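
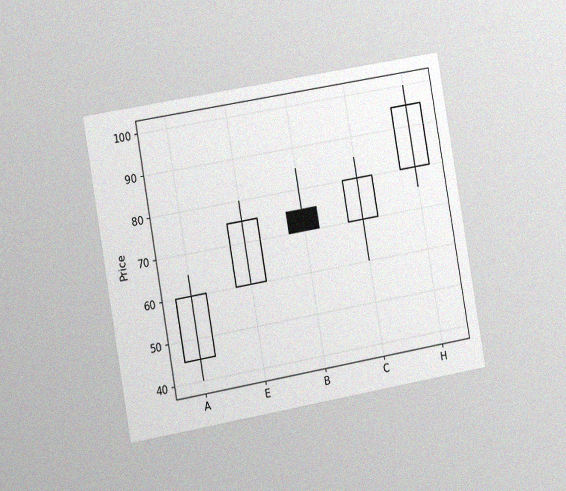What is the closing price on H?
The chart is tilted about 10° counter-clockwise and viewed slightly from the left, with some photo noise. The H candle closes at 95.

95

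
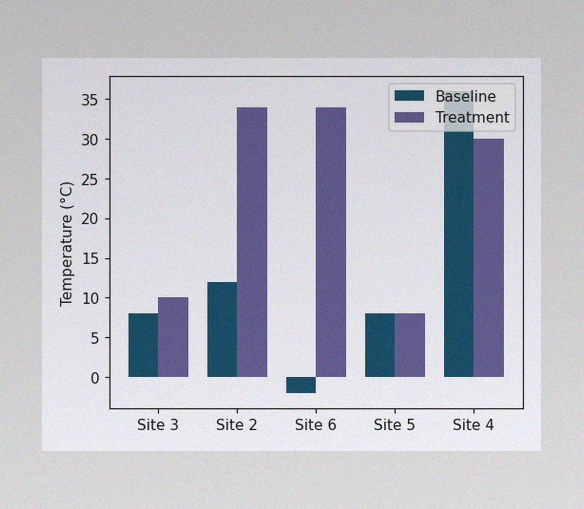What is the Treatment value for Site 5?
The image has some photo noise and uneven lighting. The Treatment bar at Site 5 reaches 8°C on the y-axis.

8°C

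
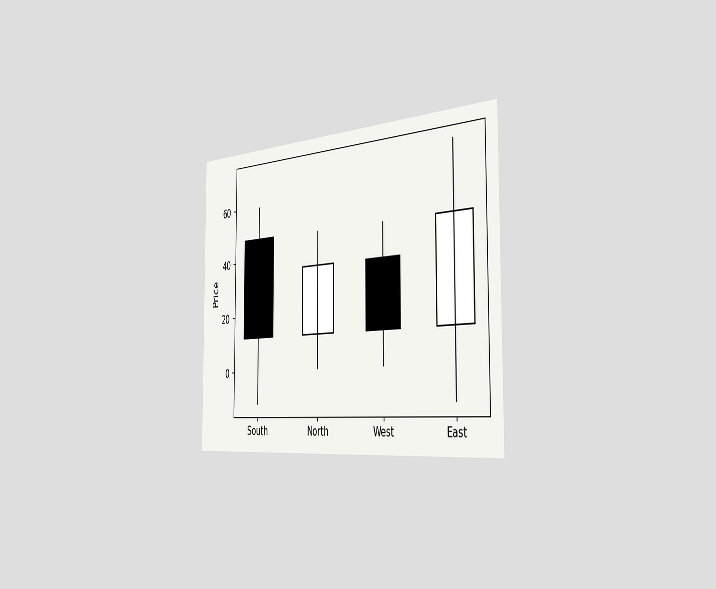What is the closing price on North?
The chart is viewed slightly from the right. The North candle closes at 36.

36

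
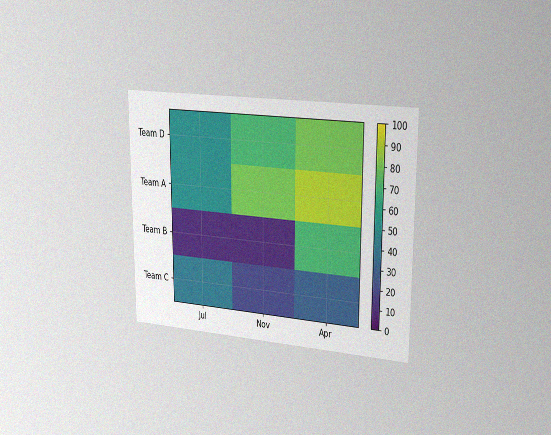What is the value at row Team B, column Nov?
10

The chart is viewed slightly from the right, with some photo noise. Matching cell (Team B, Nov) against the colorbar gives 10.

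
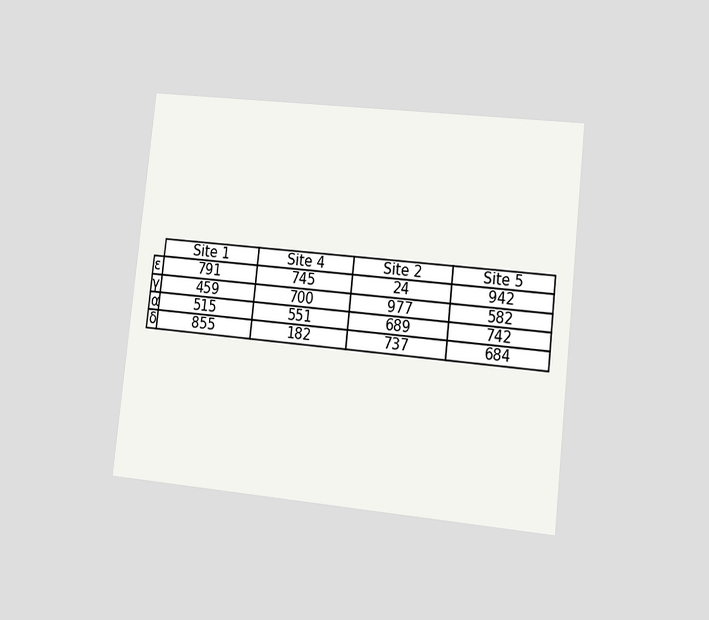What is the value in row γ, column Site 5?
582

The chart is tilted about 6° clockwise and viewed at a slight angle. The (γ, Site 5) cell reads 582.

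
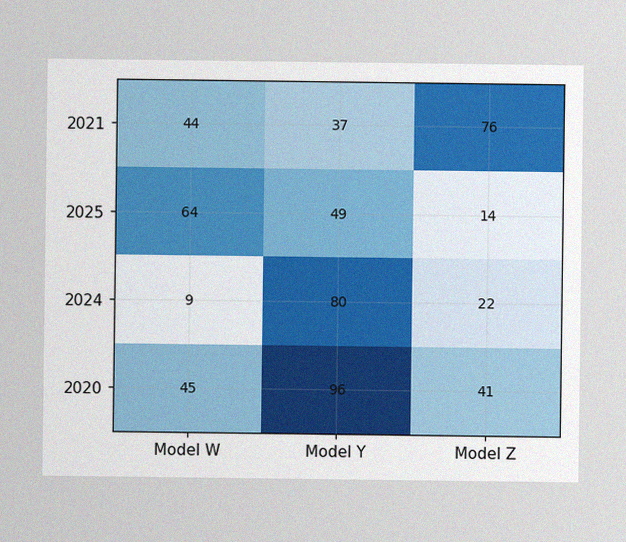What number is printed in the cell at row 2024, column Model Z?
The image has some photo noise and uneven lighting. The (2024, Model Z) cell reads 22.

22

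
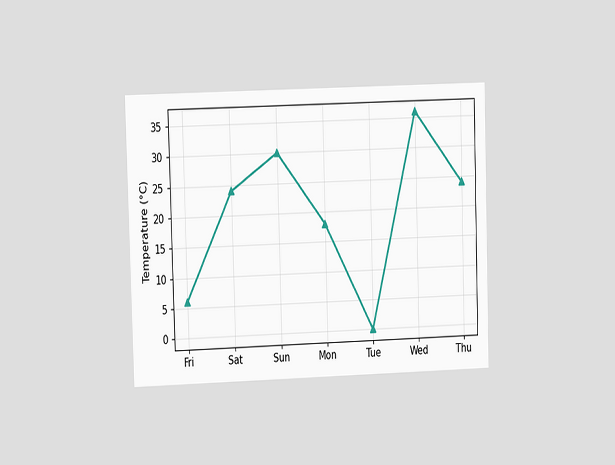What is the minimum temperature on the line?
The chart is viewed at a slight angle. The lowest point is at Tue, and reading across to the y-axis gives 0°C.

0°C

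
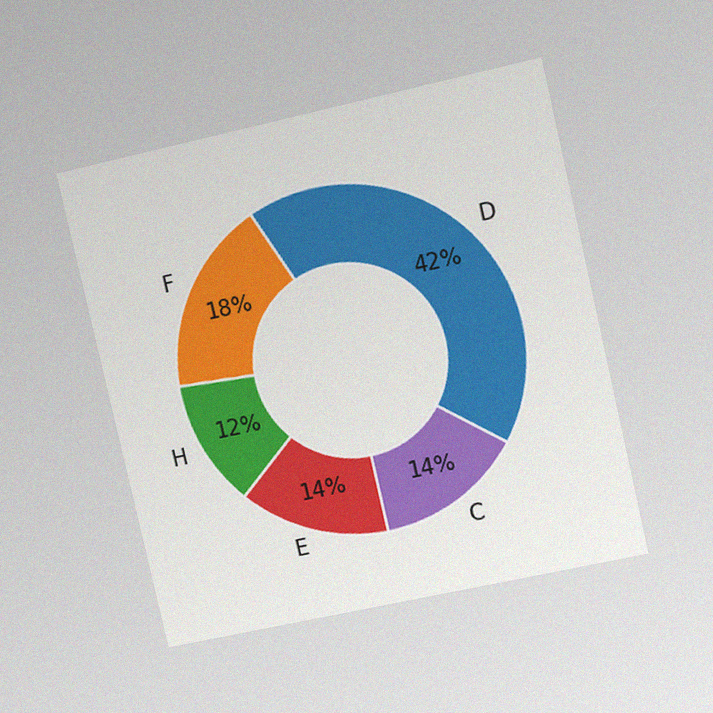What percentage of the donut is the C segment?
14%

The chart is tilted about 13° counter-clockwise and viewed at a slight angle, with some photo noise. The C segment takes up 14% of the ring.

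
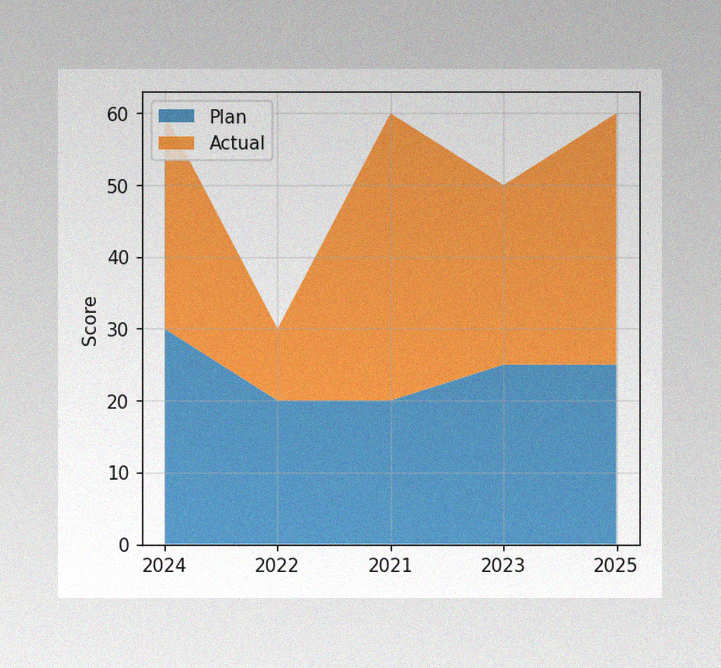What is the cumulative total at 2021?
The image has some photo noise and uneven lighting. The stacked total at 2021 reaches 60.

60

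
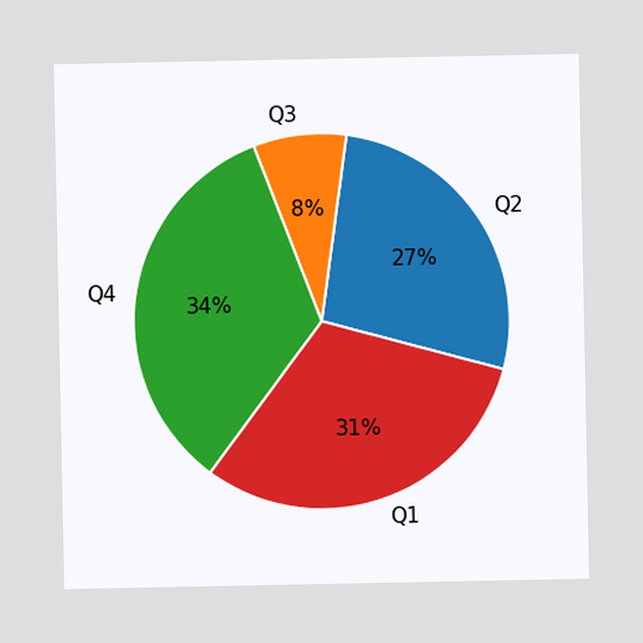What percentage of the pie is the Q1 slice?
31%

The Q1 slice takes up 31% of the pie.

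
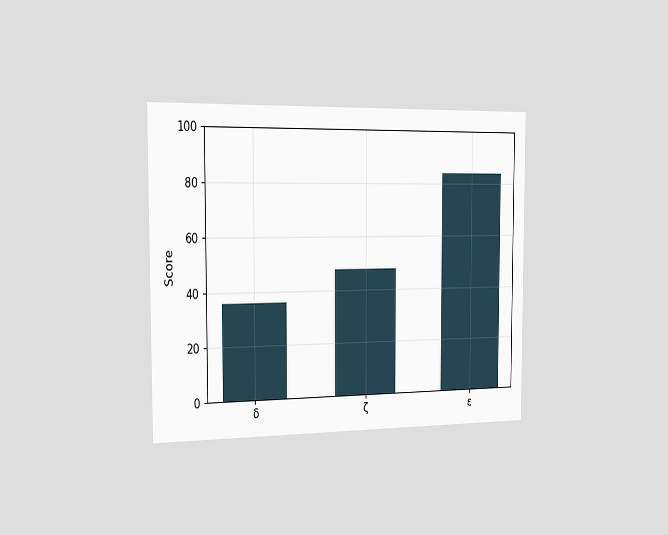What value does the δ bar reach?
36

The chart is viewed slightly from the left. Reading along the chart's y-axis, the δ bar reaches 36.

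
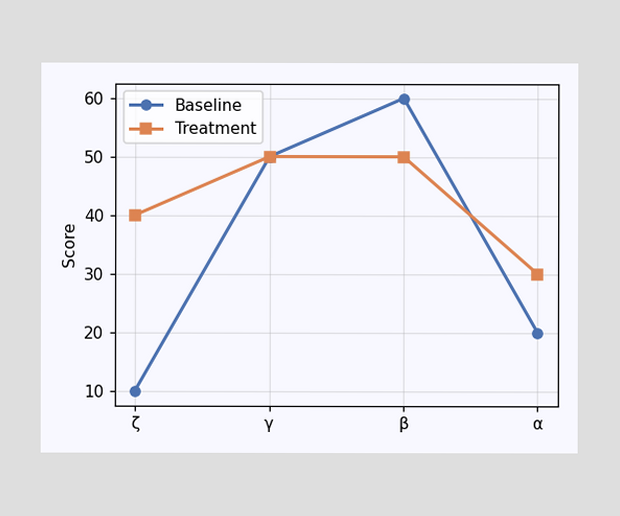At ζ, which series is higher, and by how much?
Treatment, by 30

At ζ, Treatment sits above the other line by 30.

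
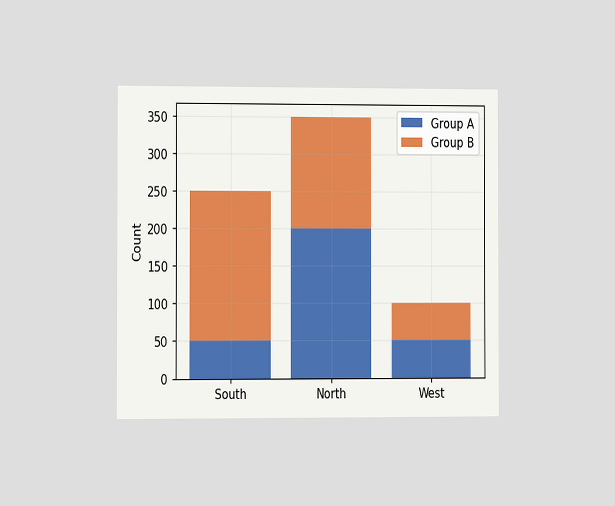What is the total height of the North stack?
350

The chart is viewed slightly from the left. The North stack's top reaches 350 on the y-axis.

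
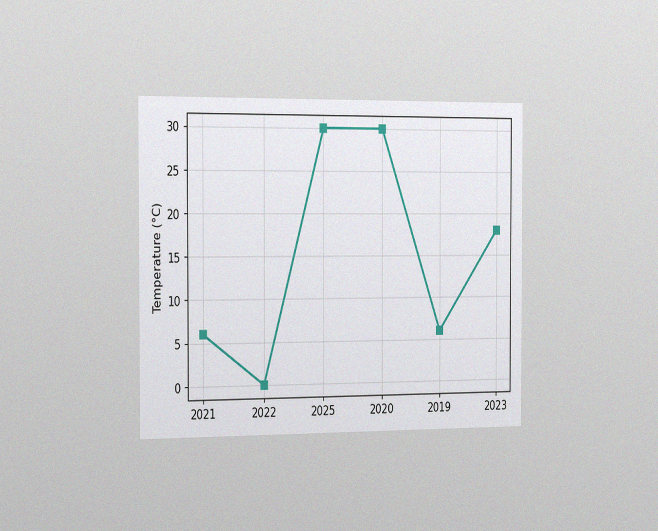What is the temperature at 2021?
6°C

The chart is viewed slightly from the left, with some photo noise. At 2021, the line is at 6°C.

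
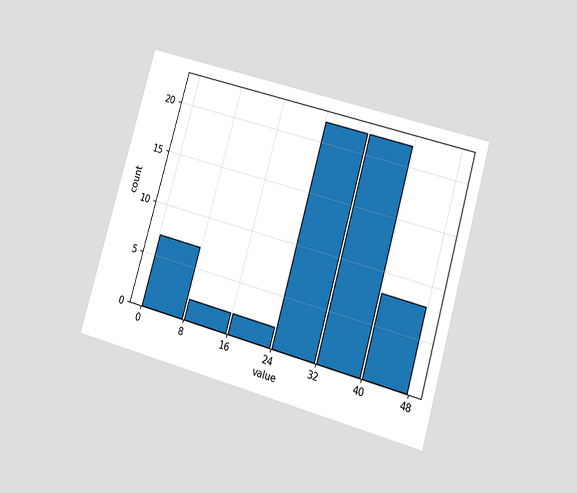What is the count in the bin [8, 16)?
2

The chart is tilted about 16° clockwise and viewed at a slight angle. The [8, 16) bin has height 2.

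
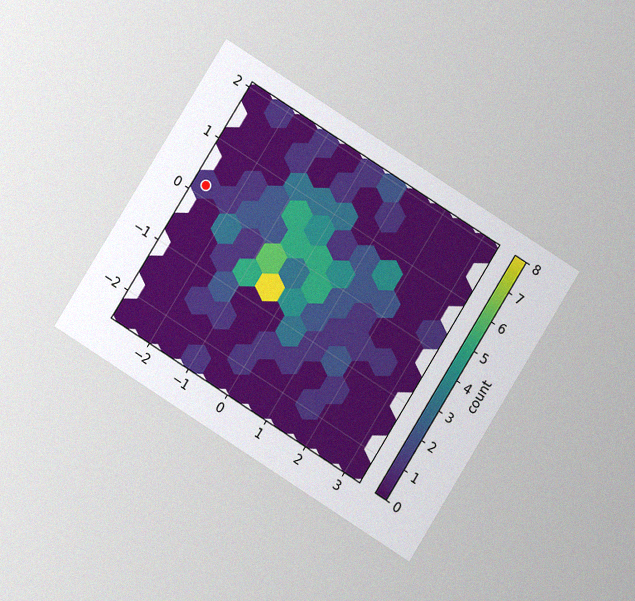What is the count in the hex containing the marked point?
The chart is tilted about 32° clockwise and viewed at a slight angle, with some photo noise. The marked hex reads 1 on the colorbar.

1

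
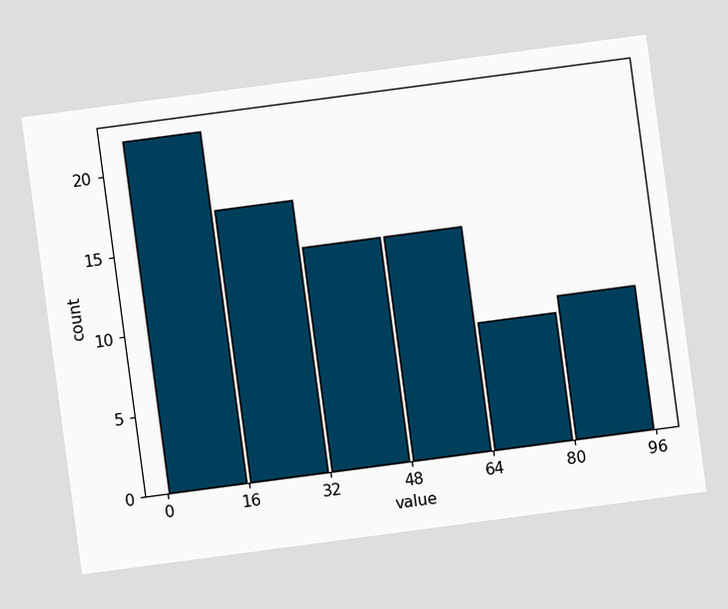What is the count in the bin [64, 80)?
The chart is tilted about 8° counter-clockwise. The [64, 80) bin has height 8.

8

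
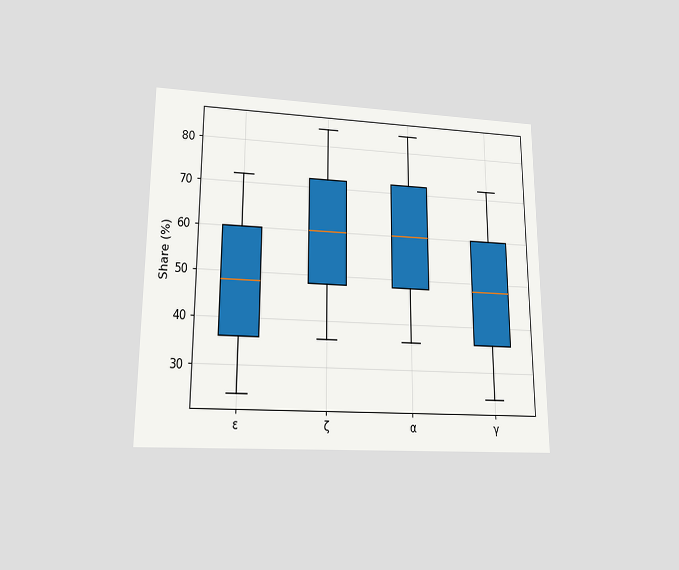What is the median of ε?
48%

The chart is viewed at a slight angle. The median line in the ε box sits at 48%.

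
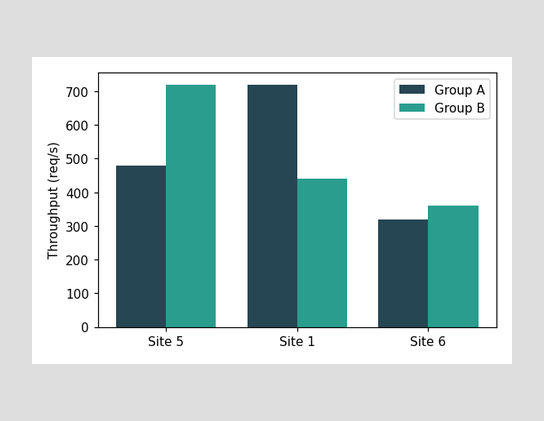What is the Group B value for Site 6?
360req/s

The Group B bar at Site 6 reaches 360req/s on the y-axis.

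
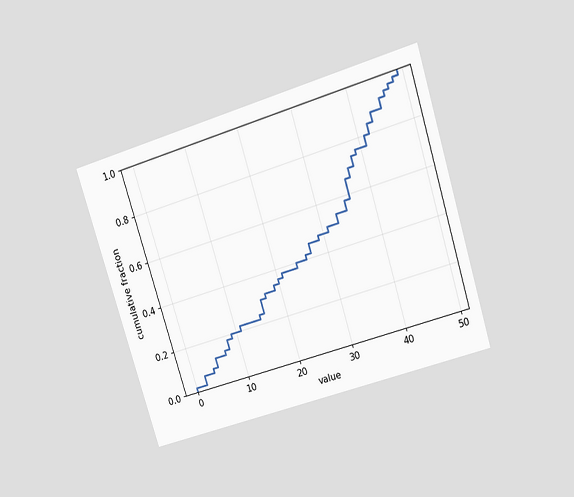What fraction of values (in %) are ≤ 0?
The chart is tilted about 17° counter-clockwise and viewed at a slight angle. At x=0 the ECDF step is at 2%.

2%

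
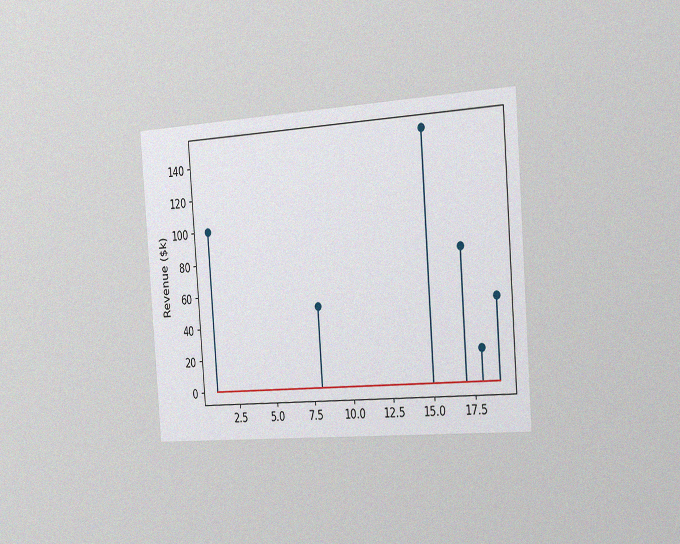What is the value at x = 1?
The chart is tilted about 4° counter-clockwise and viewed slightly from the right, with some photo noise. The stem at x=1 reaches $100k.

$100k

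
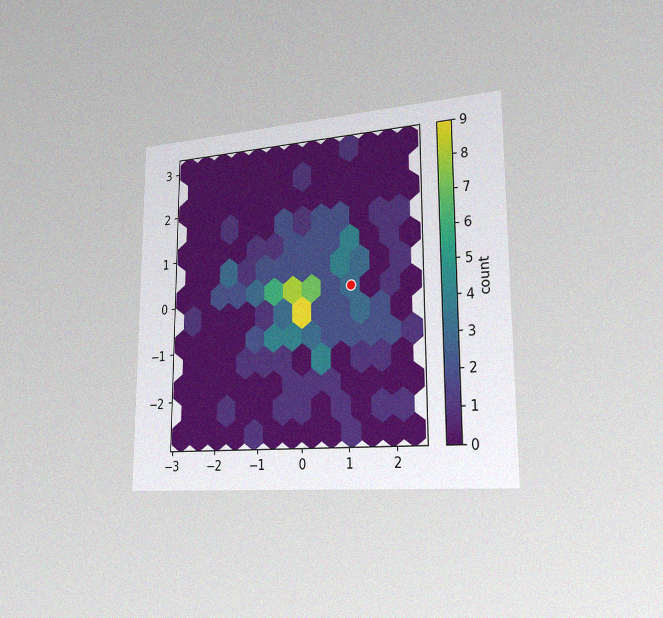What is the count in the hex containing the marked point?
The chart is viewed slightly from the right, with some photo noise. The marked hex reads 3 on the colorbar.

3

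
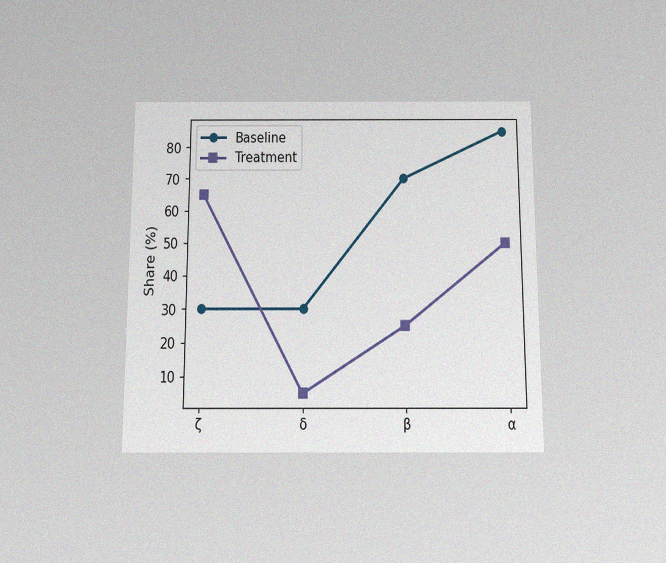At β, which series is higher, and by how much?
The chart is viewed slightly from below, with some photo noise. At β, Baseline sits above the other line by 45%.

Baseline, by 45%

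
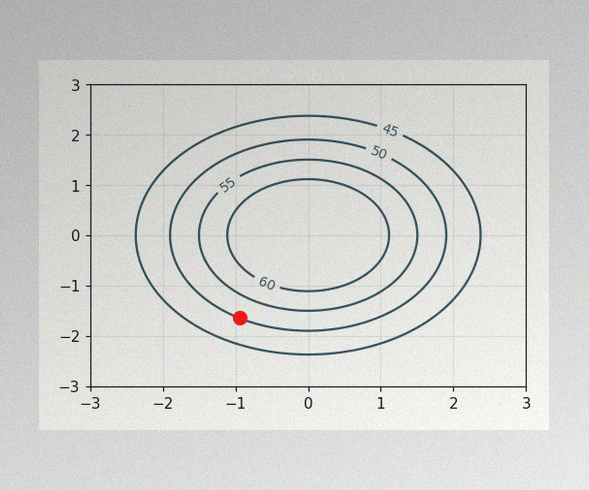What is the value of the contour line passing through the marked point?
The image has some photo noise and uneven lighting. The marked point sits on the contour labelled 50.

50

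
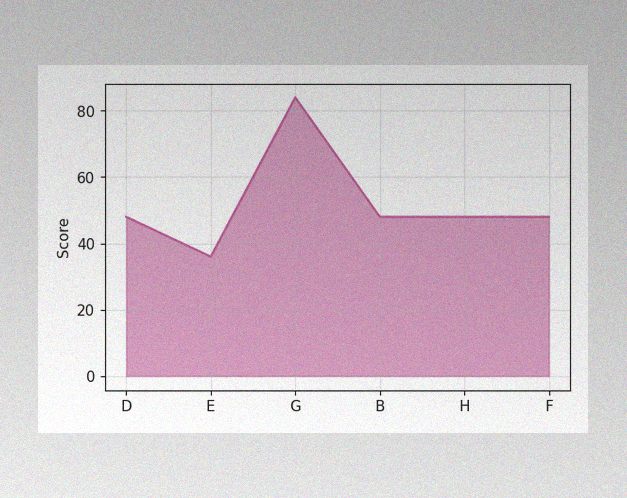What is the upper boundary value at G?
84

The image has some photo noise and uneven lighting. At G the upper boundary is at 84.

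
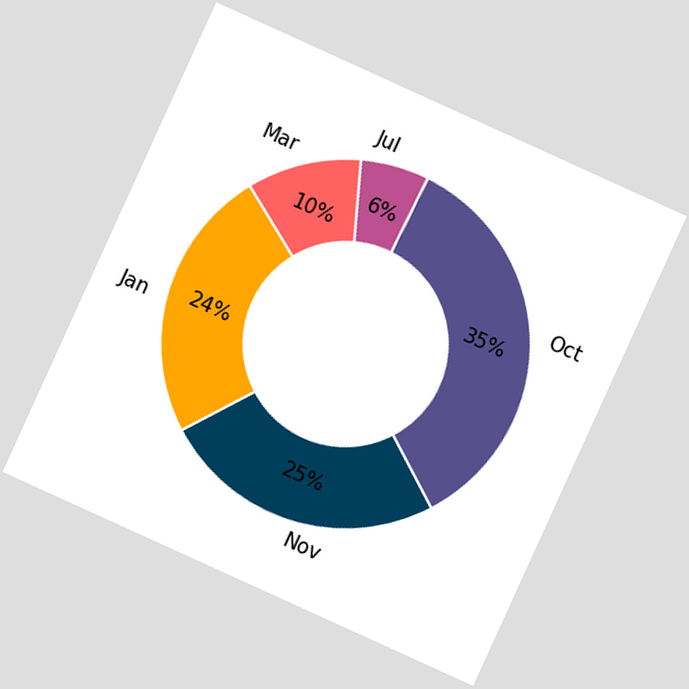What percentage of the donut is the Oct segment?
The chart is tilted about 24° clockwise. The Oct segment takes up 35% of the ring.

35%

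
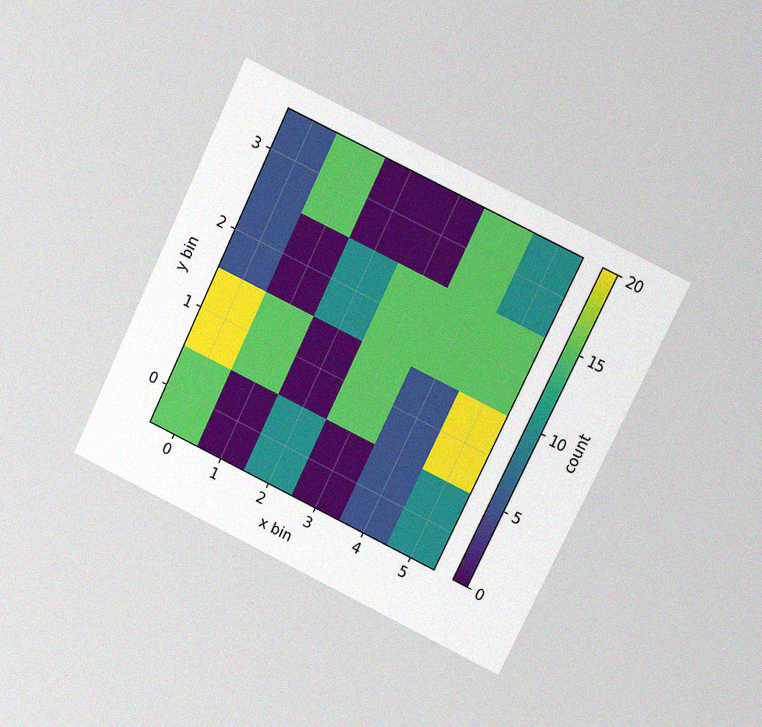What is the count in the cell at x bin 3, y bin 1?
The chart is tilted about 26° clockwise and viewed at a slight angle, with some photo noise. Matching the cell (3, 1) against the colorbar gives 15.

15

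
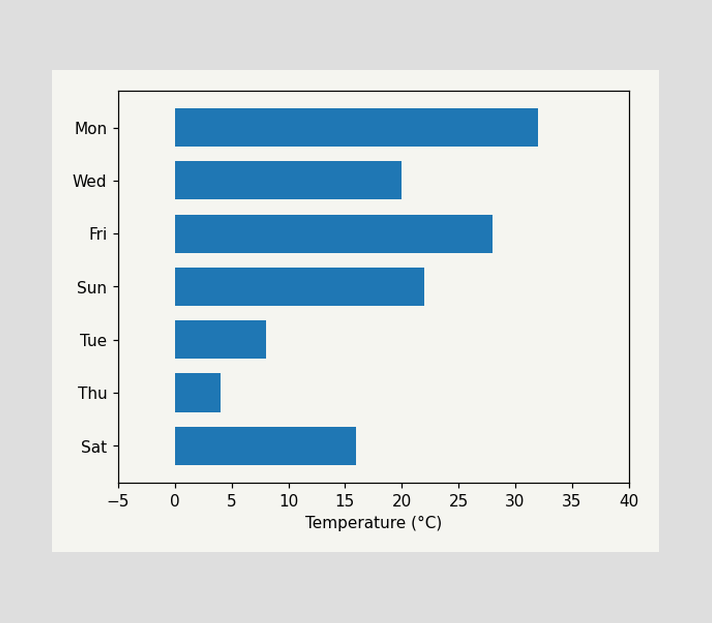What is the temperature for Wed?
Reading along the chart's x-axis, the Wed bar reaches 20°C.

20°C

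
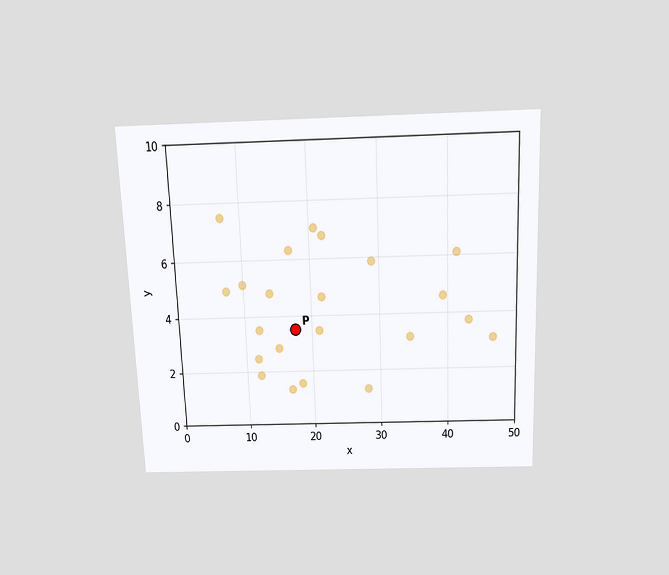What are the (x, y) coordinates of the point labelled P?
(17.5, 3.5)

The chart is tilted about 2° counter-clockwise and viewed slightly from above. Following the gridlines from P to each axis, P sits at (17.5, 3.5).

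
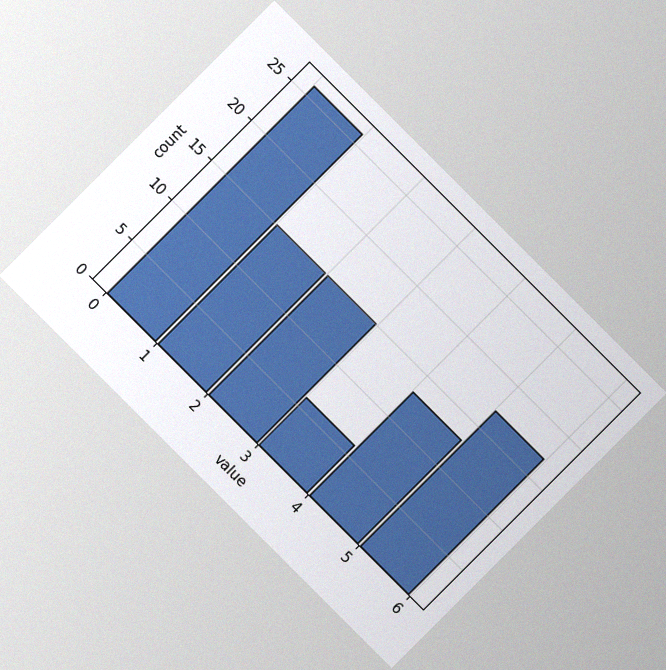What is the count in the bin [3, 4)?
The chart is tilted about 45° clockwise, with some photo noise. The [3, 4) bin has height 6.

6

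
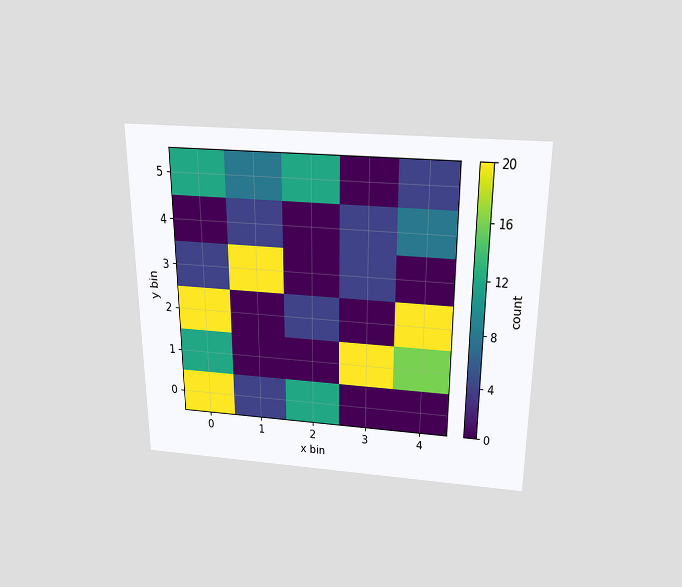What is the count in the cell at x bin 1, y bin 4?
The chart is viewed slightly from above. Matching the cell (1, 4) against the colorbar gives 4.

4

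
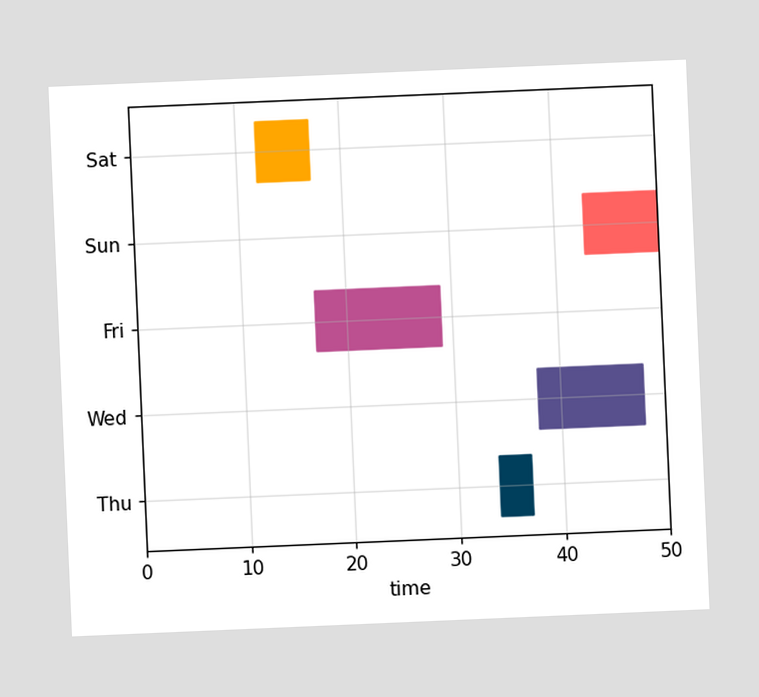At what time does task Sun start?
The chart is tilted about 2° counter-clockwise. The Sun bar begins at t=43.

43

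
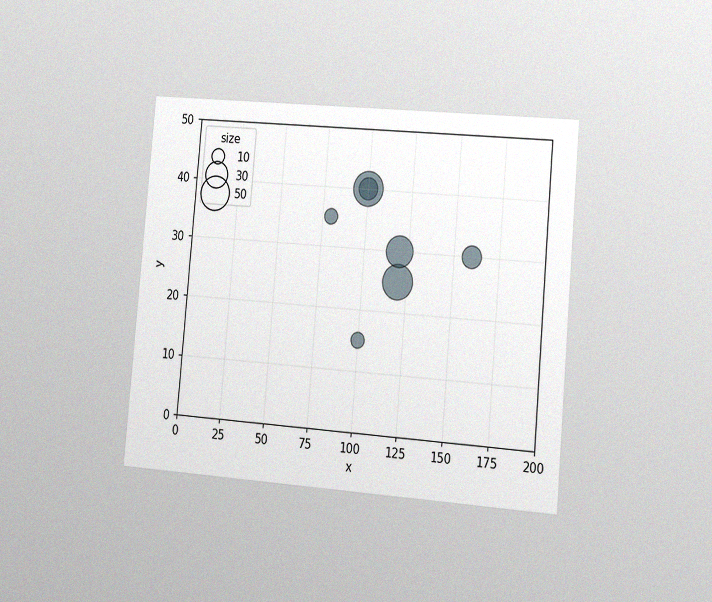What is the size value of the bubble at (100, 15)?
The chart is tilted about 5° clockwise and viewed slightly from the right, with some photo noise. Matching the bubble at (100, 15) against the size legend gives 10.

10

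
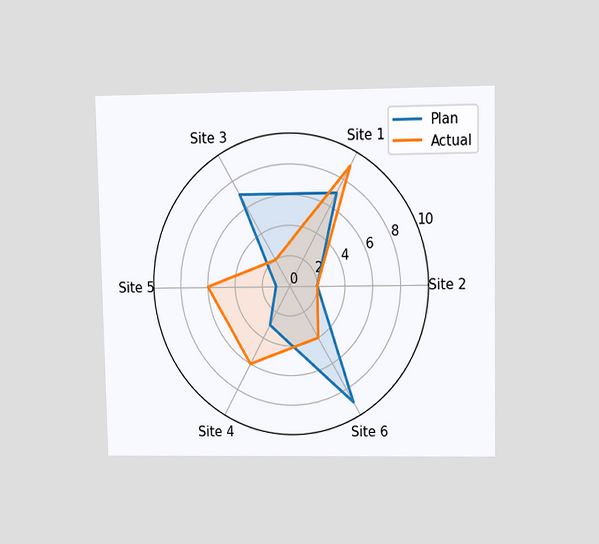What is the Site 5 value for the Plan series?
1

The chart is viewed at a slight angle. On the Site 5 axis, Plan reaches 1.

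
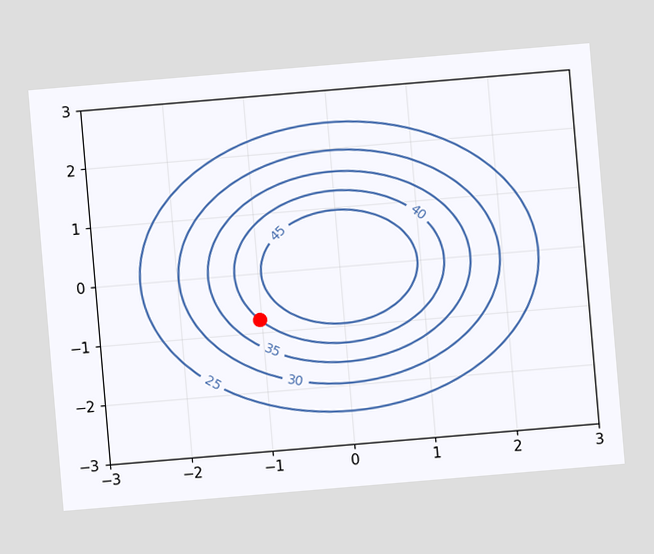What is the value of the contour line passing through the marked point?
The chart is tilted about 5° counter-clockwise. The marked point sits on the contour labelled 40.

40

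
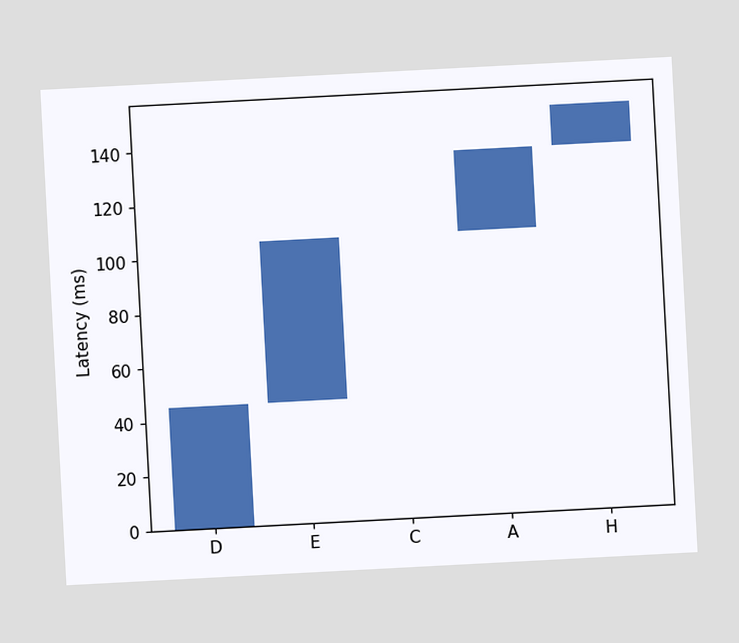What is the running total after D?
45ms

The chart is tilted about 3° counter-clockwise. After D the running total reaches 45ms.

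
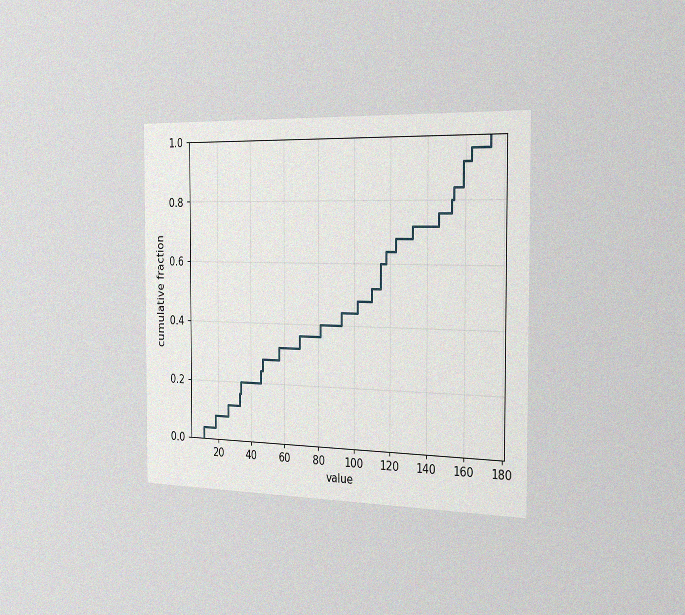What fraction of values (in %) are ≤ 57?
32%

The chart is viewed slightly from the right, with some photo noise. At x=57 the ECDF step is at 32%.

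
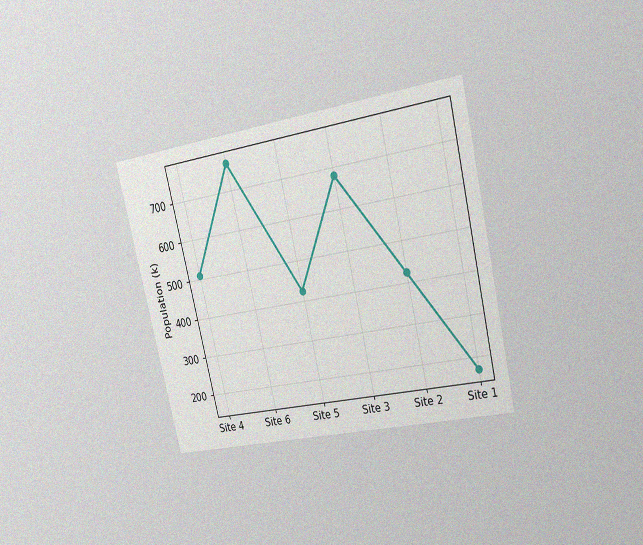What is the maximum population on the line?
765k

The chart is tilted about 13° counter-clockwise and viewed slightly from the right, with some photo noise. The highest point is at Site 6, and reading across to the y-axis gives 765k.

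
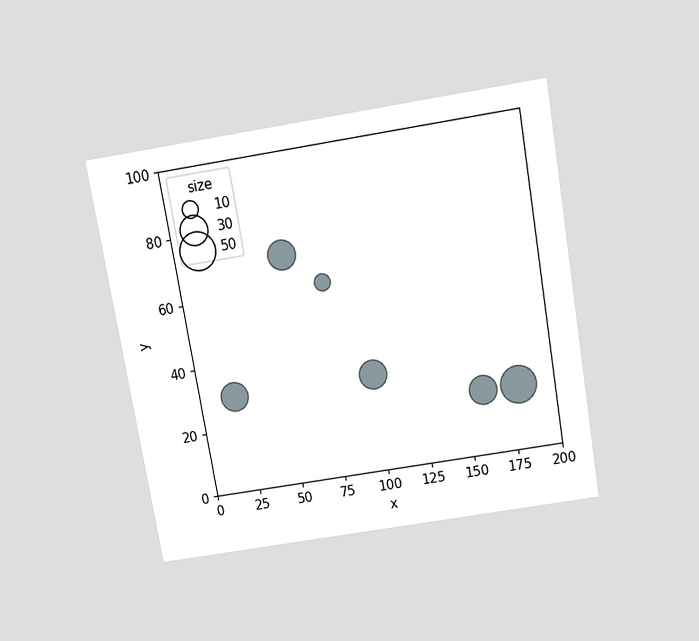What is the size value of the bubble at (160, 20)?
The chart is tilted about 10° counter-clockwise and viewed slightly from above. Matching the bubble at (160, 20) against the size legend gives 30.

30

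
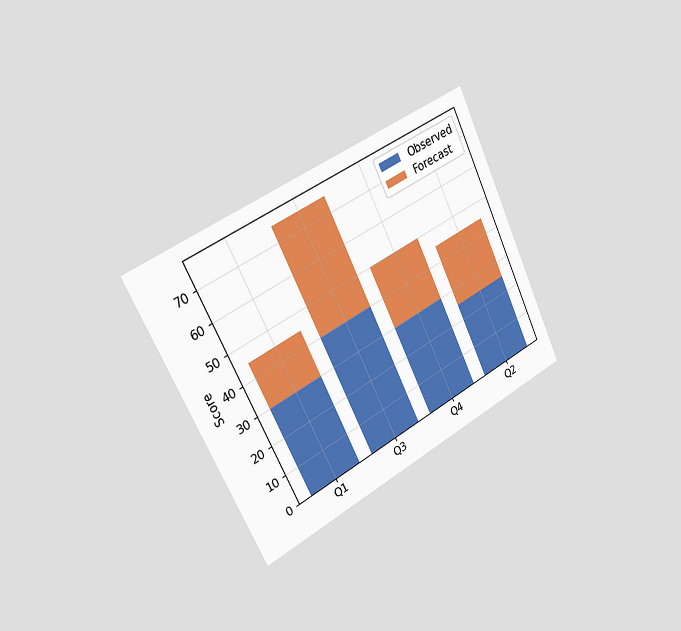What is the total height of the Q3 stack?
The chart is tilted about 26° counter-clockwise and viewed slightly from the left. The Q3 stack's top reaches 75 on the y-axis.

75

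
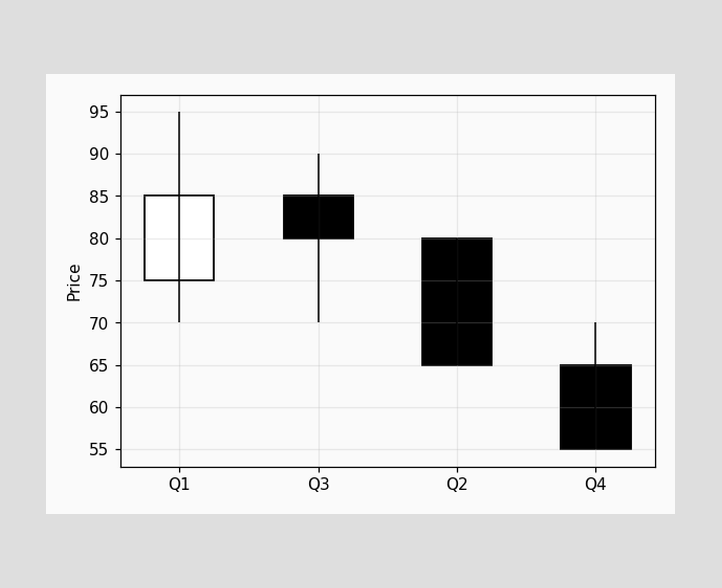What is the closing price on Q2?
The Q2 candle closes at 65.

65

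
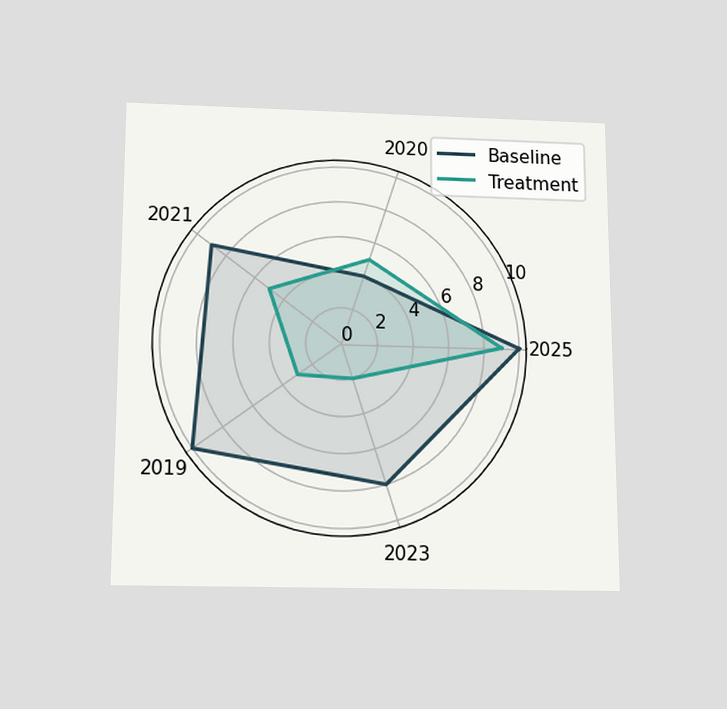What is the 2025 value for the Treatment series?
9

The chart is viewed slightly from below. On the 2025 axis, Treatment reaches 9.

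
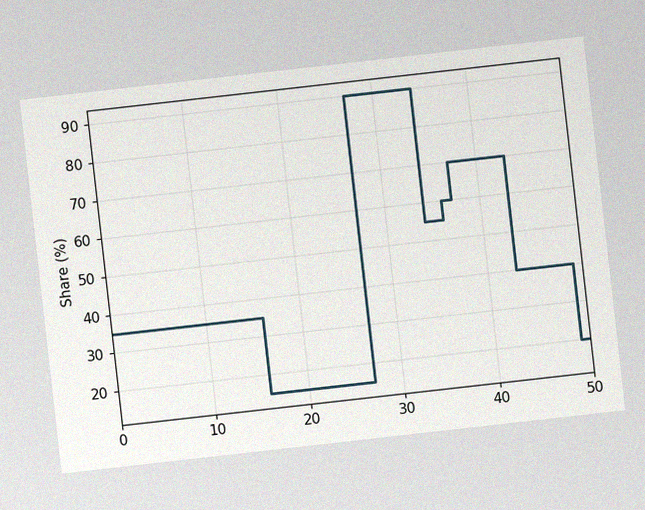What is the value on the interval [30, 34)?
90%

The chart is tilted about 6° counter-clockwise, with some photo noise. On [30, 34) the step sits at 90%.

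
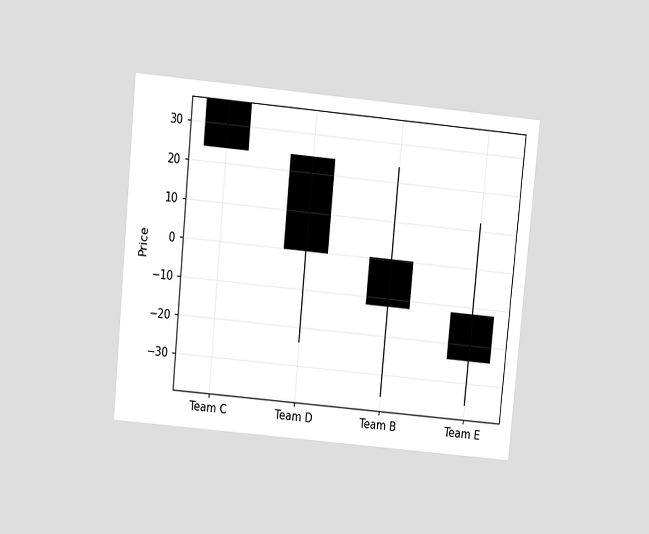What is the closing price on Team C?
The chart is tilted about 5° clockwise and viewed slightly from above. The Team C candle closes at 24.

24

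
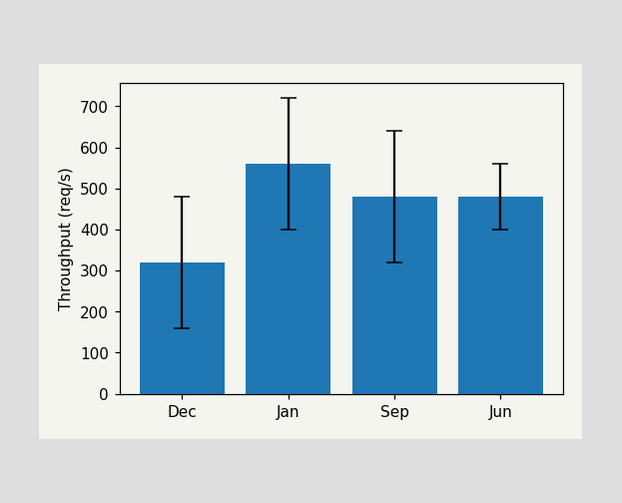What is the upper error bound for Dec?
The Dec bar's upper whisker reaches 480req/s.

480req/s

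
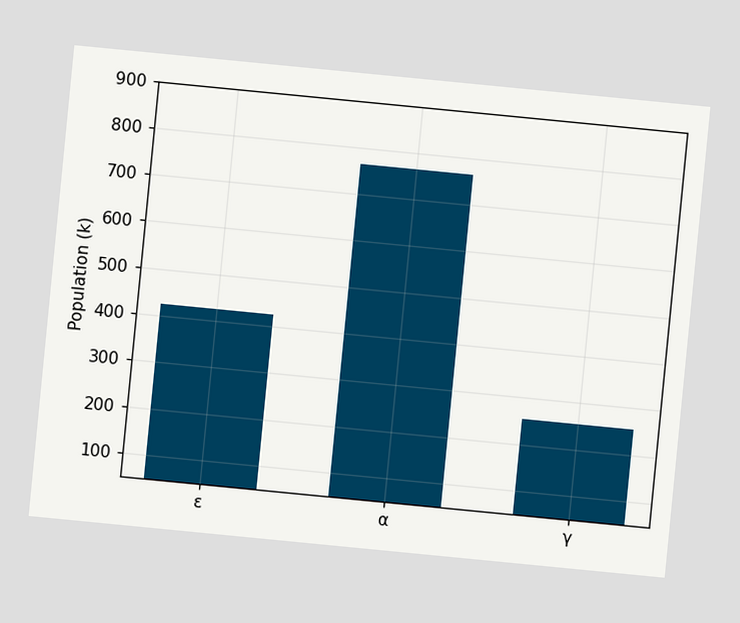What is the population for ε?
425k

The chart is tilted about 6° clockwise. Reading along the chart's y-axis, the ε bar reaches 425k.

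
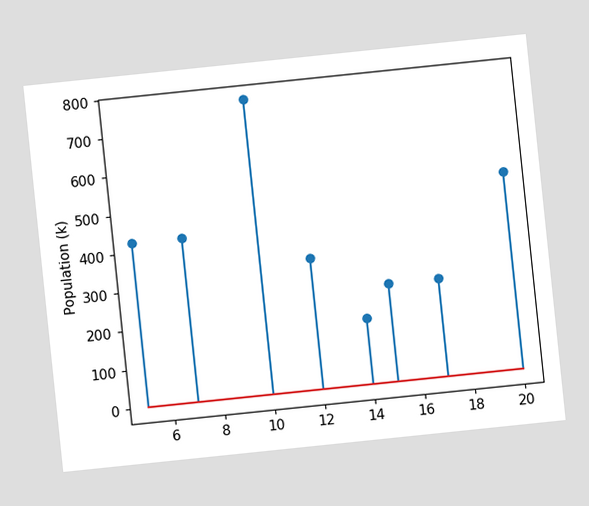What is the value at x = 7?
The chart is tilted about 6° counter-clockwise. The stem at x=7 reaches 425k.

425k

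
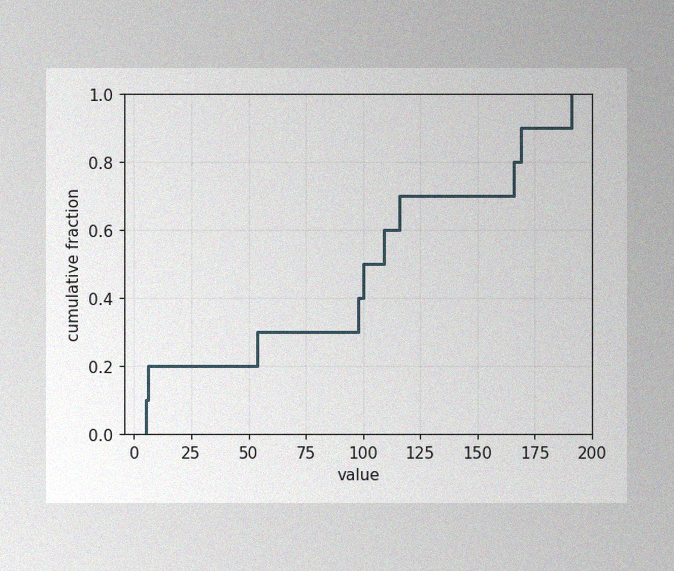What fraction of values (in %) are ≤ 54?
The image has some photo noise and uneven lighting. At x=54 the ECDF step is at 30%.

30%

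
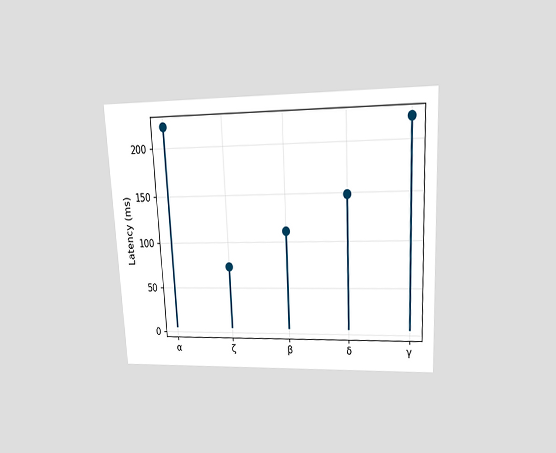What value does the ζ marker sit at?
The chart is tilted about 3° counter-clockwise and viewed at a slight angle. The ζ marker sits at 74ms.

74ms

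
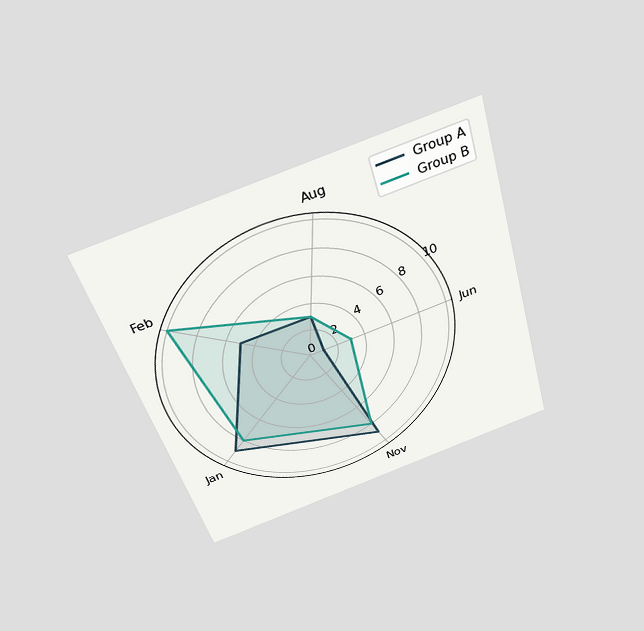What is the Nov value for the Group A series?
9

The chart is tilted about 16° counter-clockwise and viewed slightly from above. On the Nov axis, Group A reaches 9.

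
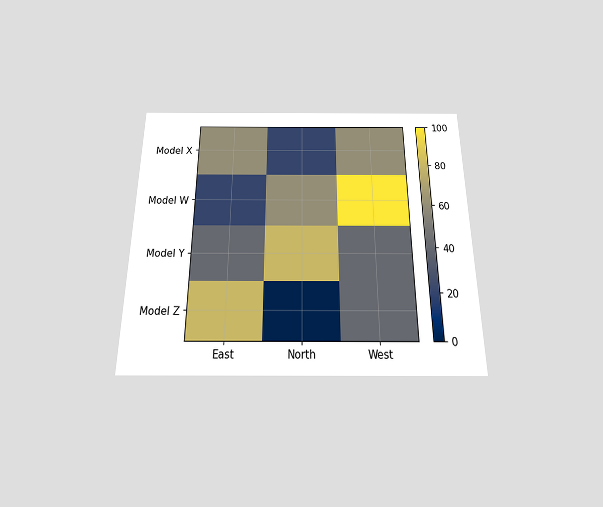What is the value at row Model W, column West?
The chart is viewed slightly from below. Matching cell (Model W, West) against the colorbar gives 100.

100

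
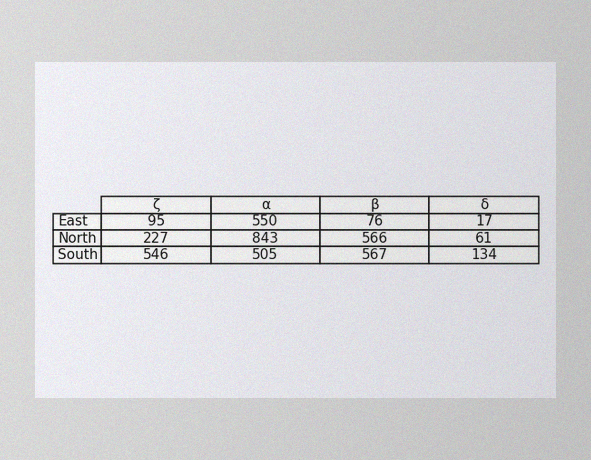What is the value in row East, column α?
550

The image has some photo noise and uneven lighting. The (East, α) cell reads 550.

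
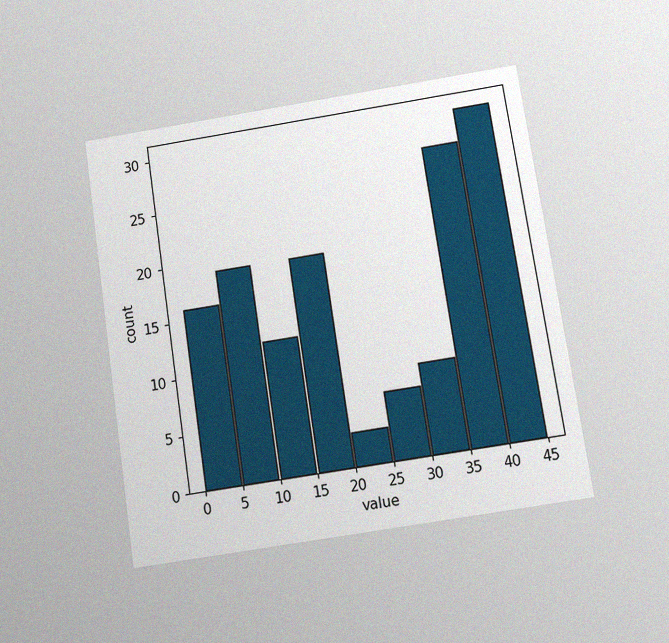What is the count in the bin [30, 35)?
8

The chart is tilted about 9° counter-clockwise and viewed slightly from below, with some photo noise. The [30, 35) bin has height 8.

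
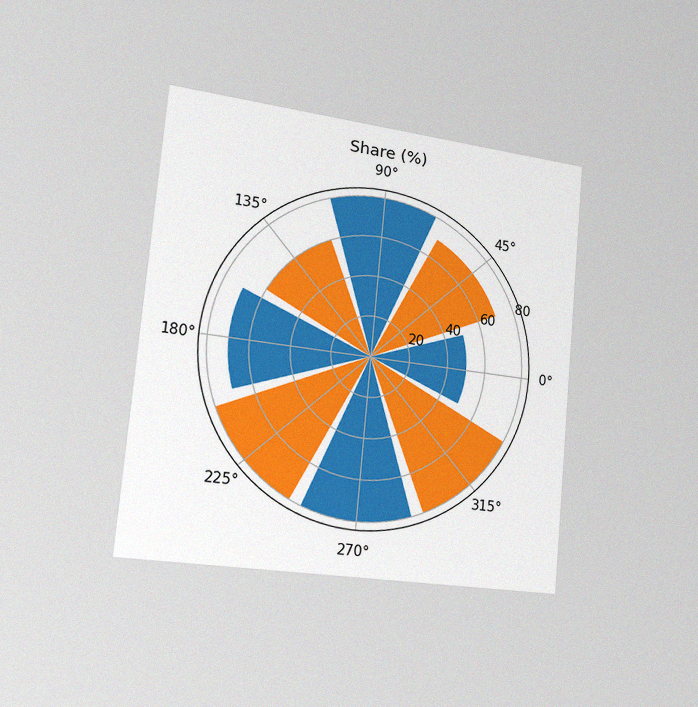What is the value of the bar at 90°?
The chart is tilted about 5° clockwise and viewed slightly from the left, with some photo noise. The bar at 90° reaches 80% on the radial axis.

80%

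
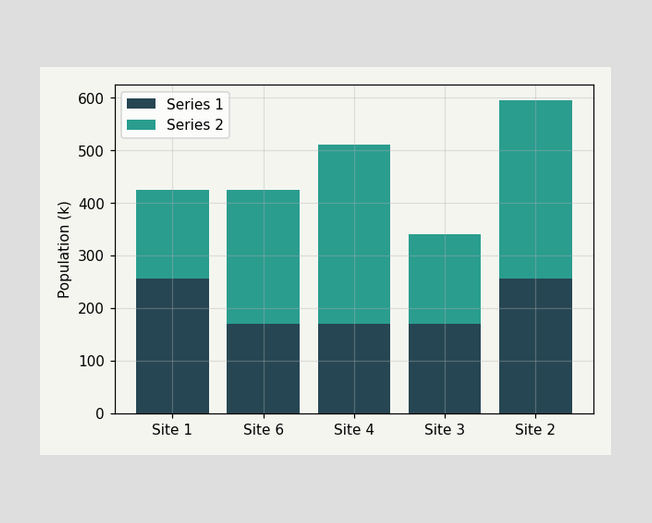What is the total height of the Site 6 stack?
The Site 6 stack's top reaches 425k on the y-axis.

425k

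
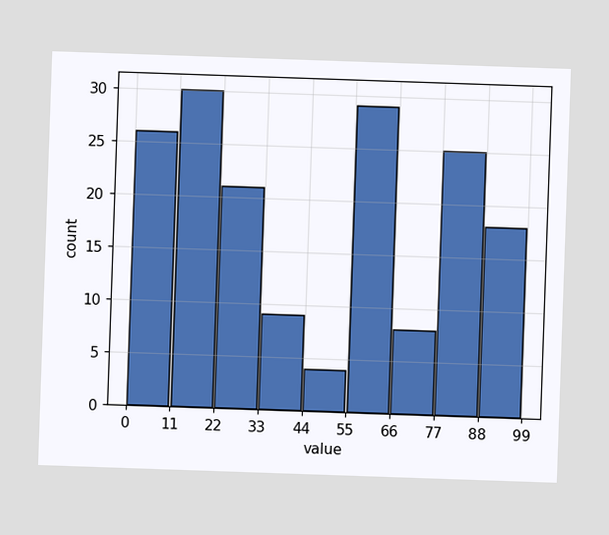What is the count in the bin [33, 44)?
9

The [33, 44) bin has height 9.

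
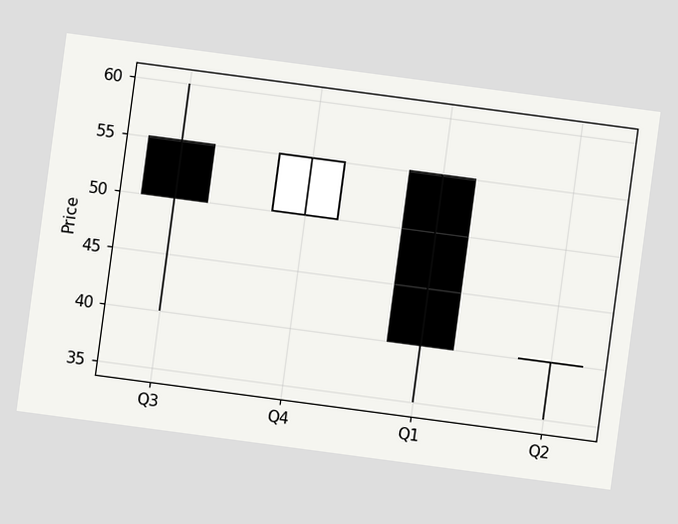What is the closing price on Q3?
50

The chart is tilted about 8° clockwise. The Q3 candle closes at 50.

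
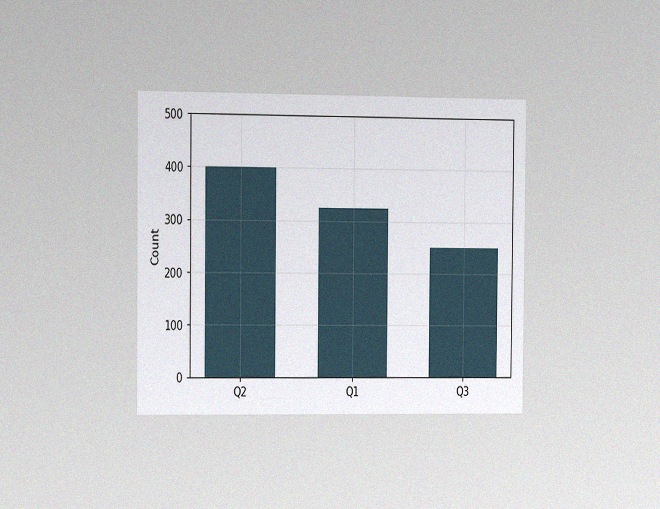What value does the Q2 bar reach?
The chart is viewed slightly from the left, with some photo noise. Reading along the chart's y-axis, the Q2 bar reaches 400.

400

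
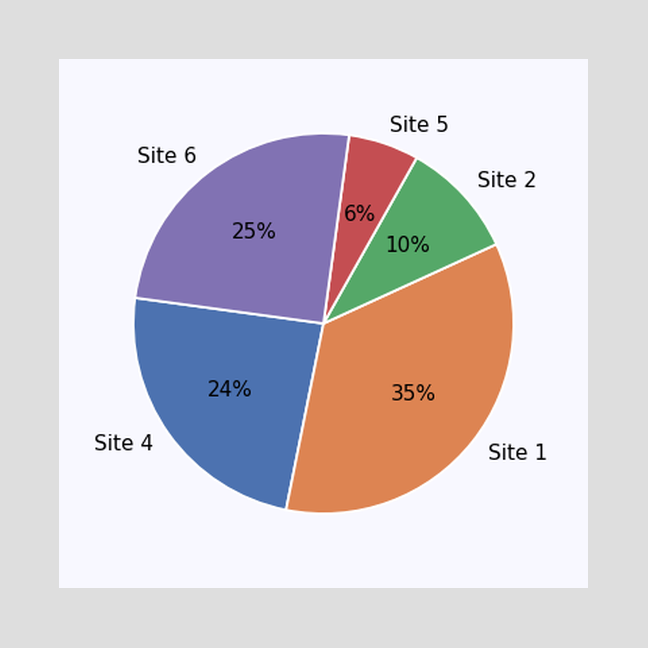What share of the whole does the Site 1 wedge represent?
The Site 1 slice takes up 35% of the pie.

35%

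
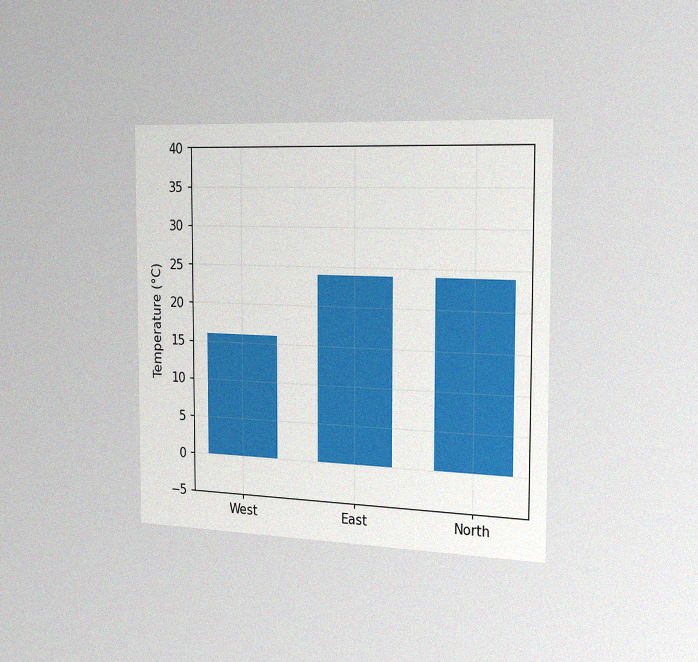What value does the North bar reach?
The chart is viewed slightly from the right, with some photo noise. Reading along the chart's y-axis, the North bar reaches 24°C.

24°C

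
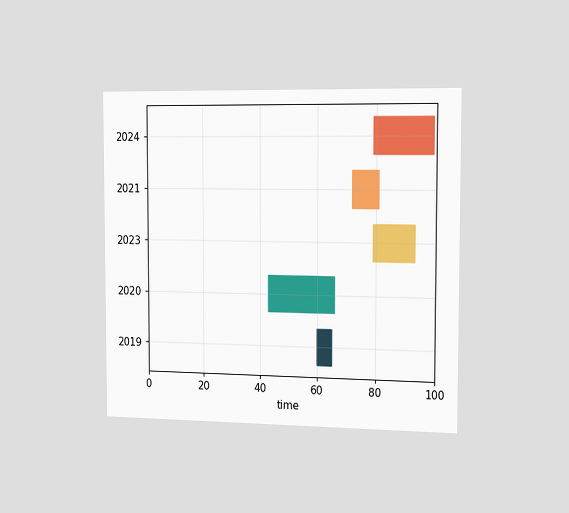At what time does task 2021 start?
The chart is viewed slightly from the right. The 2021 bar begins at t=72.

72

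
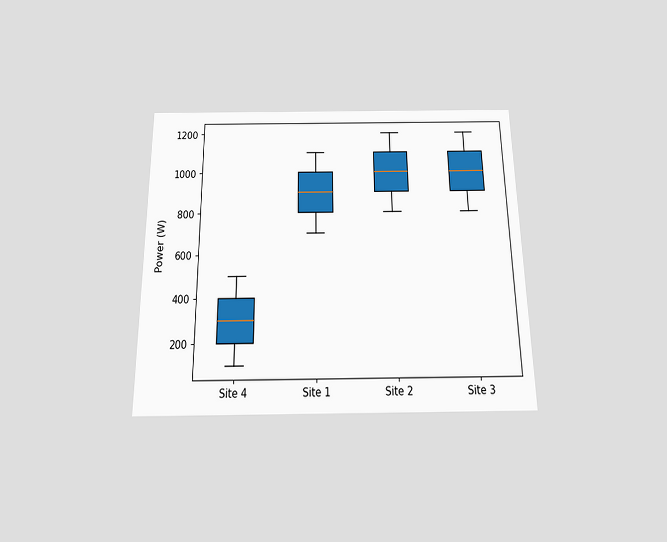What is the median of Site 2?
The chart is viewed slightly from below. The median line in the Site 2 box sits at 1000W.

1000W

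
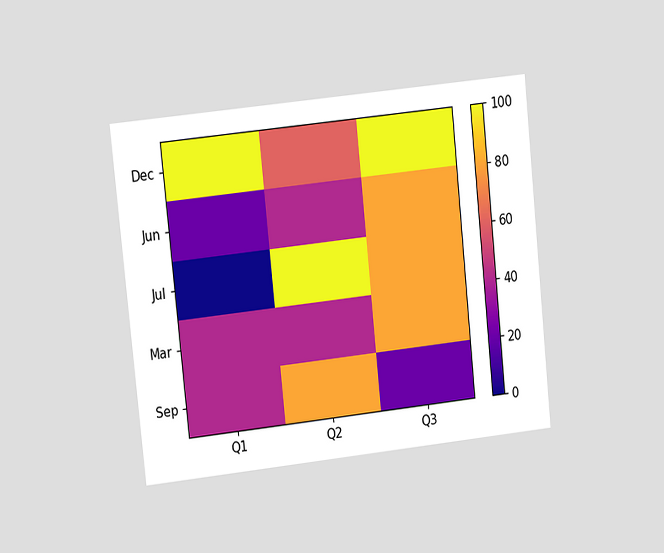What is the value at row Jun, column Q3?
80

The chart is tilted about 6° counter-clockwise and viewed at a slight angle. Matching cell (Jun, Q3) against the colorbar gives 80.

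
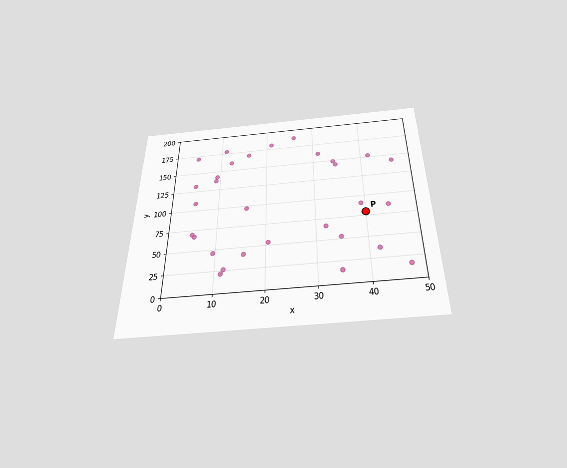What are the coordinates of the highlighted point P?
(40, 80)

The chart is viewed slightly from below. Following the gridlines from P to each axis, P sits at (40, 80).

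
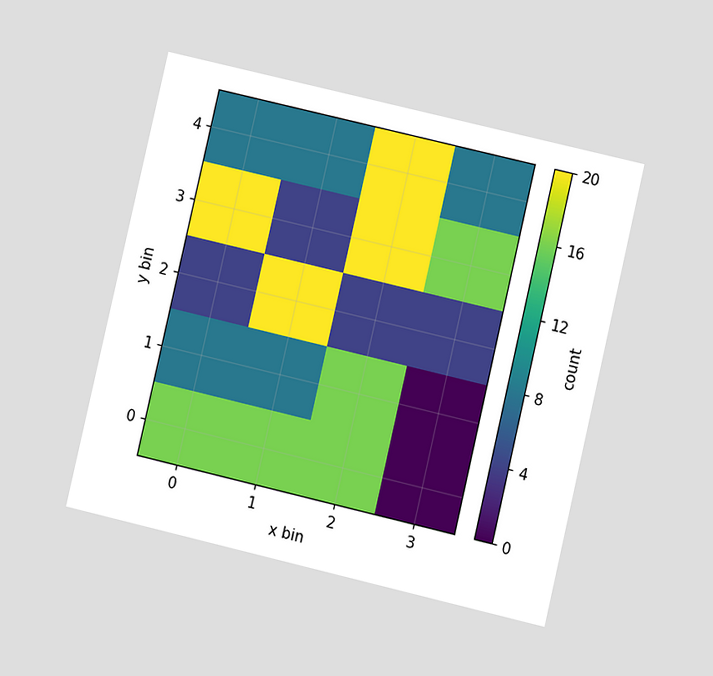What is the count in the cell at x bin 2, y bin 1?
16

The chart is tilted about 13° clockwise and viewed at a slight angle. Matching the cell (2, 1) against the colorbar gives 16.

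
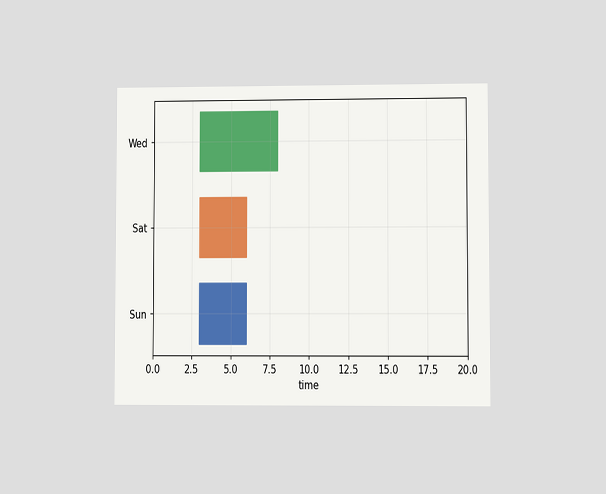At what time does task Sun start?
The chart is viewed at a slight angle. The Sun bar begins at t=3.

3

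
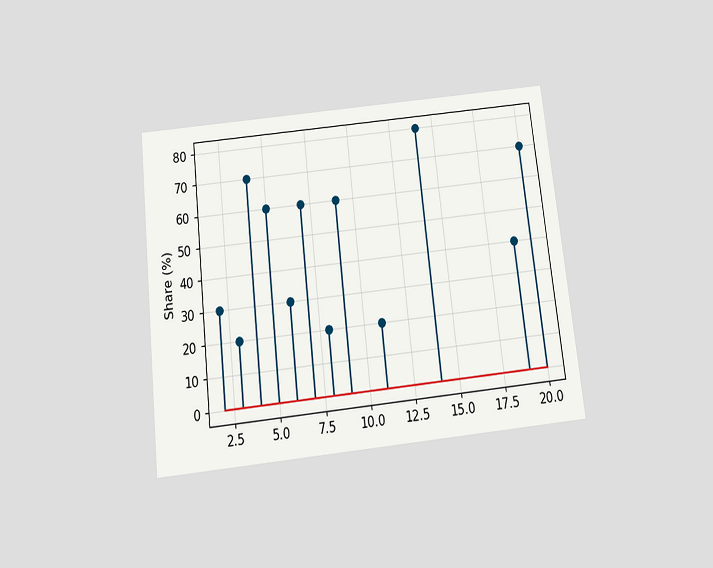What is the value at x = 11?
The chart is tilted about 6° counter-clockwise and viewed slightly from below. The stem at x=11 reaches 20%.

20%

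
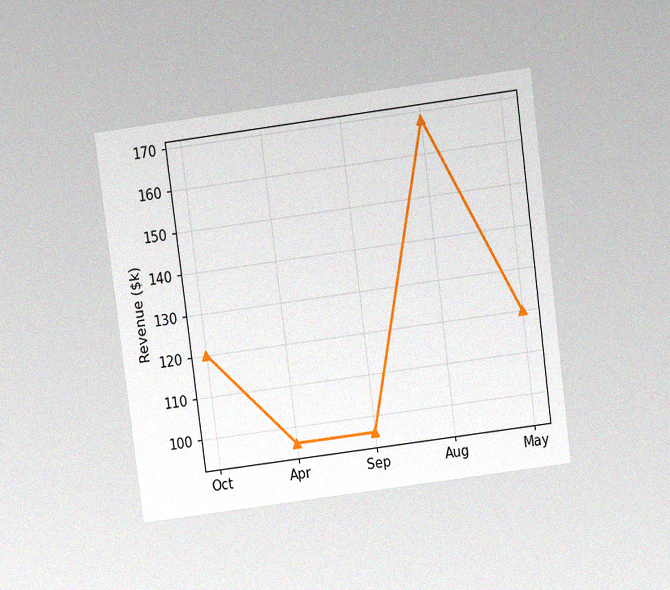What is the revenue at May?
$120k

The chart is tilted about 7° counter-clockwise and viewed slightly from above, with some photo noise. At May, the line is at $120k.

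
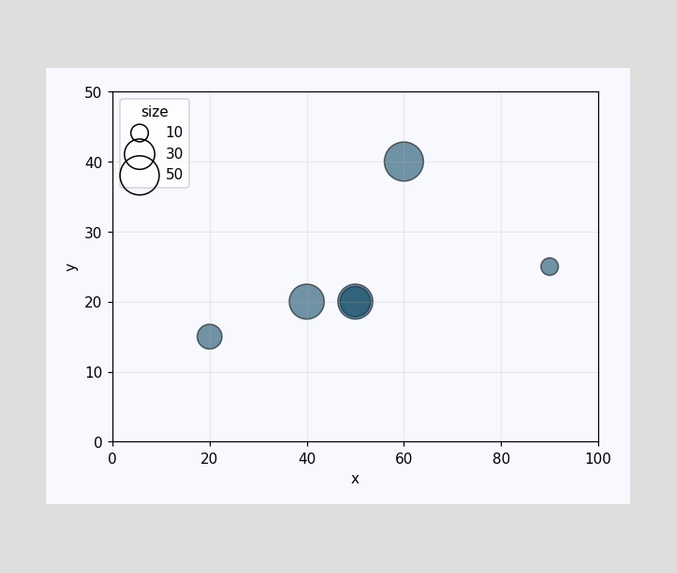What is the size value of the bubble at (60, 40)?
50

Matching the bubble at (60, 40) against the size legend gives 50.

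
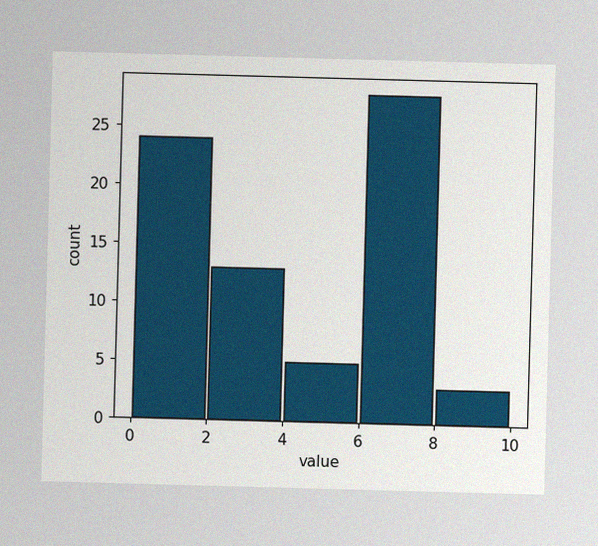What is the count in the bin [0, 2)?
24

The image has some photo noise and uneven lighting. The [0, 2) bin has height 24.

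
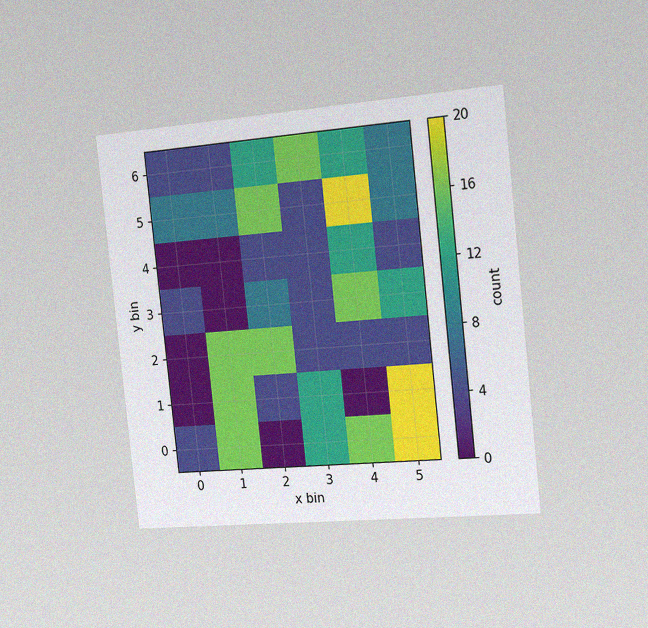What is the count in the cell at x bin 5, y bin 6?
8

The chart is tilted about 6° counter-clockwise and viewed slightly from the right, with some photo noise. Matching the cell (5, 6) against the colorbar gives 8.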